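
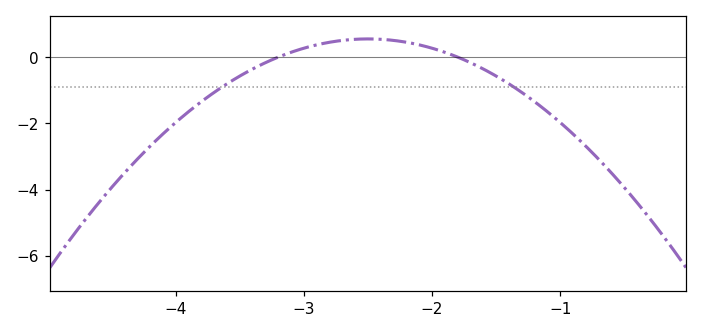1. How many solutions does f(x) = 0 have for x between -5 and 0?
2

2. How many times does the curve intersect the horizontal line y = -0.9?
2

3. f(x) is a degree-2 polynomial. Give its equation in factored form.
y = -1.12(x + 3.2)(x + 1.8)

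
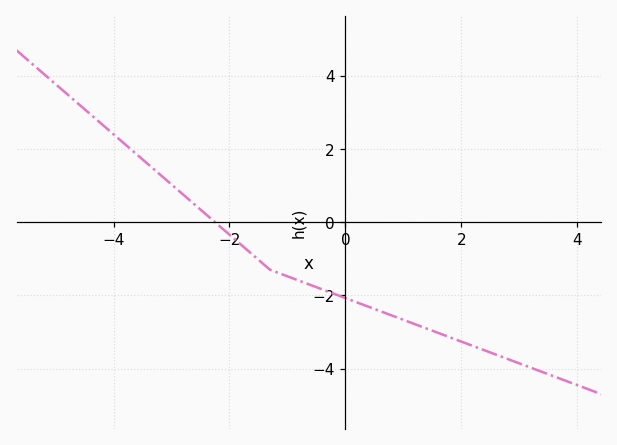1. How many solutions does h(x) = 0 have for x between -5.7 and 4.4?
1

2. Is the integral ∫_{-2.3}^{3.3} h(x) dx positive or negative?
negative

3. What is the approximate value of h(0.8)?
-2.6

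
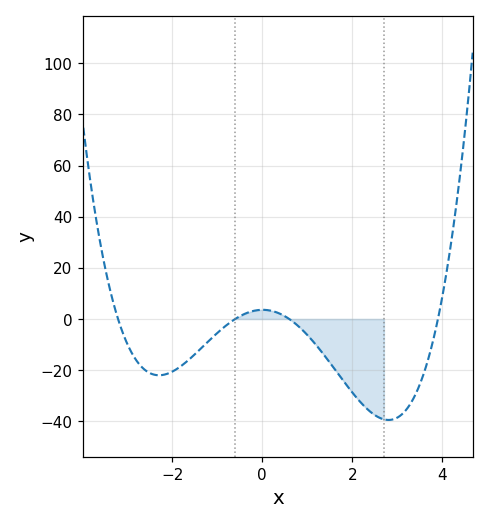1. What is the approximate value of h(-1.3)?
-10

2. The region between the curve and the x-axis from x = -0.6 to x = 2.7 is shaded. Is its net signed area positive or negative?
negative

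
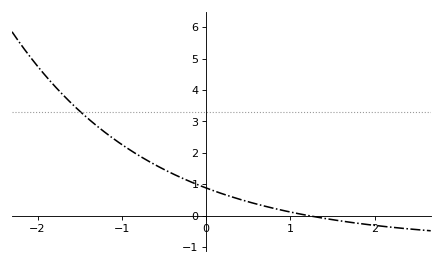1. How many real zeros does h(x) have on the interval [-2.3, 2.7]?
1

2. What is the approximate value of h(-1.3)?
2.86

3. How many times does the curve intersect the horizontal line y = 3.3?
1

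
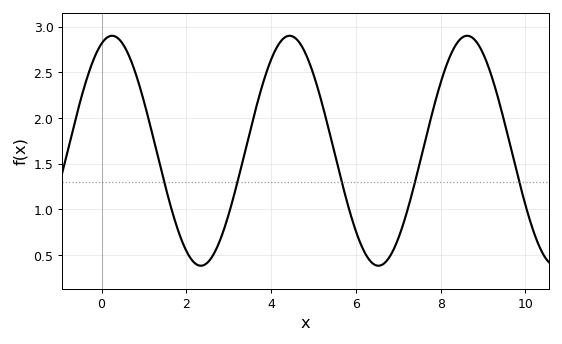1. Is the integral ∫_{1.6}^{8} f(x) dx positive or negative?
positive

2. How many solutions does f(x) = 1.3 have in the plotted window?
5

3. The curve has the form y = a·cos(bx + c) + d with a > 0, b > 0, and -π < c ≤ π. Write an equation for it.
y = 1.26cos(1.5x - 0.37) + 1.64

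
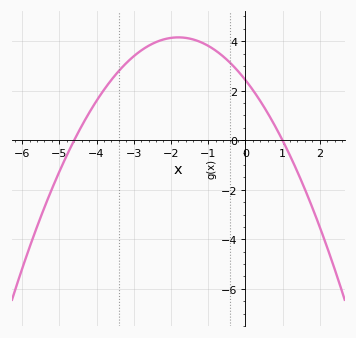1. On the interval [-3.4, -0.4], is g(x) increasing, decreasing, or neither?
neither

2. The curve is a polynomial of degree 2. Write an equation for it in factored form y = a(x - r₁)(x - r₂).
y = -0.53(x + 4.6)(x - 1)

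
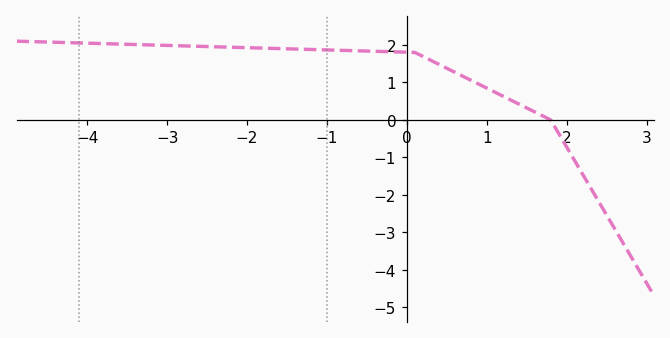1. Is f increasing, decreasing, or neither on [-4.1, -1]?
decreasing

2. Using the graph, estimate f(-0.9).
1.86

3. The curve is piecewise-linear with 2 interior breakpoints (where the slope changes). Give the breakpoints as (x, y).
(0.1, 1.8); (1.8, 0)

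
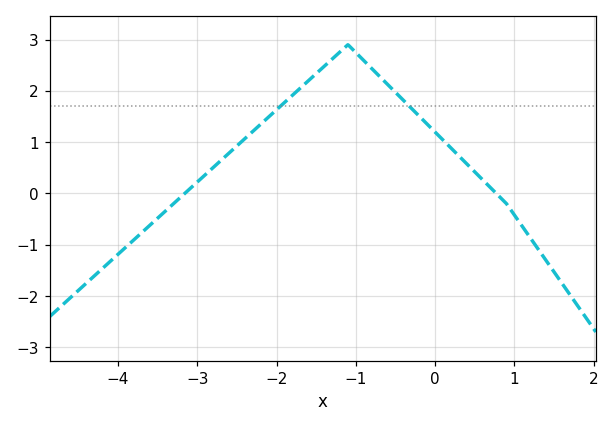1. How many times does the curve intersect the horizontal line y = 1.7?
2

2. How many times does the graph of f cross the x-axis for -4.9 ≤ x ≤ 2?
2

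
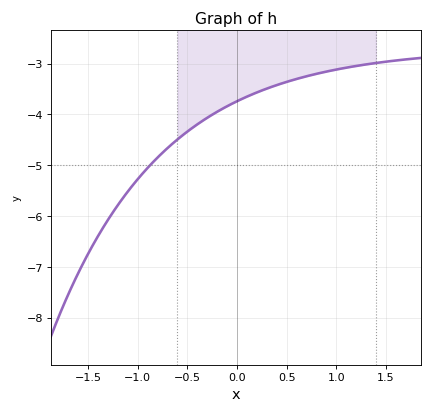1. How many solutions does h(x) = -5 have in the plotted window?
1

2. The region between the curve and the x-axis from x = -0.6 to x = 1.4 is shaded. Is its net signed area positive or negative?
negative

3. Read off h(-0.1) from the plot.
-3.84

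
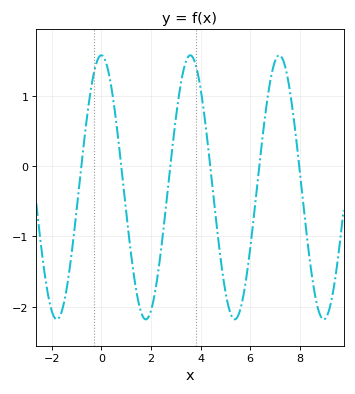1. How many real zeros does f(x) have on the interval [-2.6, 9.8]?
6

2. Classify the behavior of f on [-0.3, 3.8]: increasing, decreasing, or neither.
neither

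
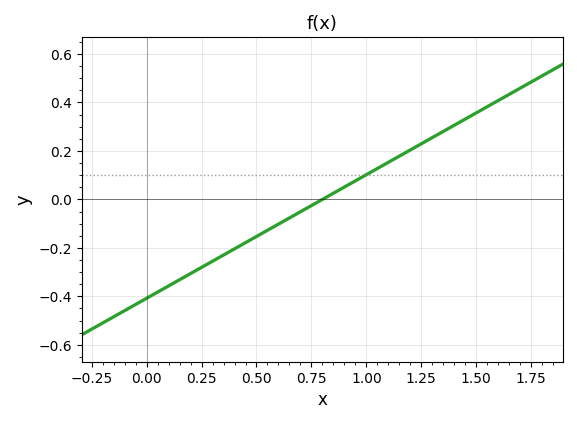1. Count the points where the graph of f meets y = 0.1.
1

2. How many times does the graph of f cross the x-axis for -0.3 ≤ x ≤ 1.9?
1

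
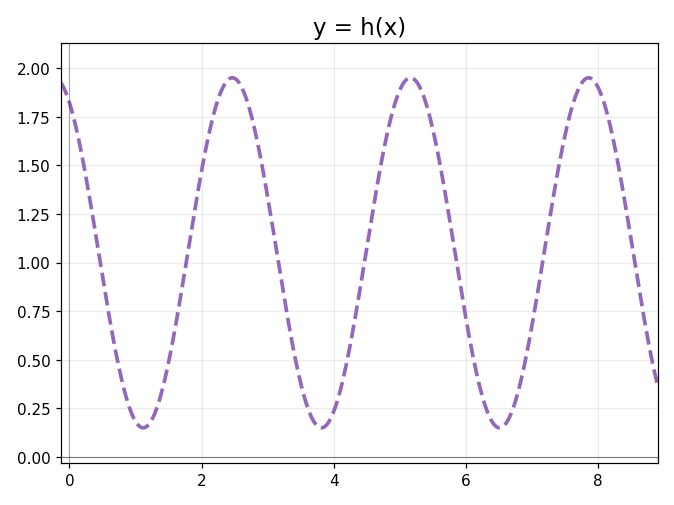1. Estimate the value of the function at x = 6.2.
0.375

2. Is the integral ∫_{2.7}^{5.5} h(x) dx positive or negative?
positive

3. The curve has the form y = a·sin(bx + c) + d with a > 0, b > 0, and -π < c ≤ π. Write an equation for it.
y = 0.9sin(2.33x + 2.11) + 1.05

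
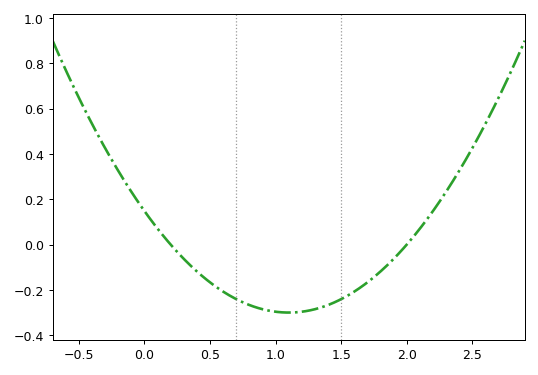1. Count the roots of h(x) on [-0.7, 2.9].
2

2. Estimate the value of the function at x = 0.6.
-0.207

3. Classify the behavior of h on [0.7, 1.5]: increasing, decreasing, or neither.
neither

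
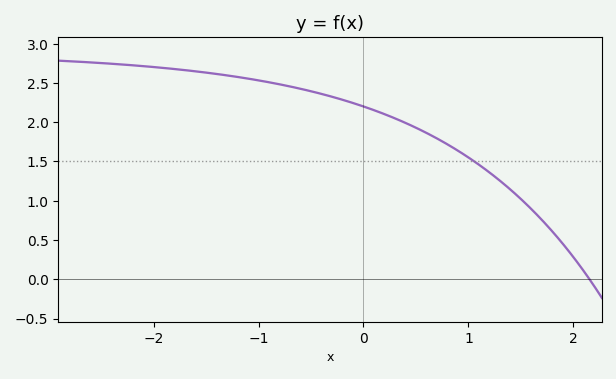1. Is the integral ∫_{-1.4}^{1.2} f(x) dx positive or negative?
positive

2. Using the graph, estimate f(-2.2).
2.7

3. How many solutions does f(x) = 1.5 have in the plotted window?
1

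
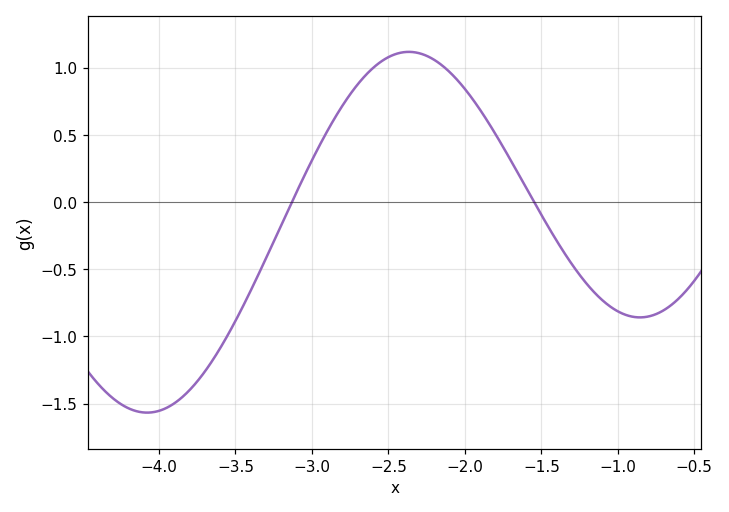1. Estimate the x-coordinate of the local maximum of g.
-2.37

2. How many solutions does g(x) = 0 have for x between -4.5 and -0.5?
2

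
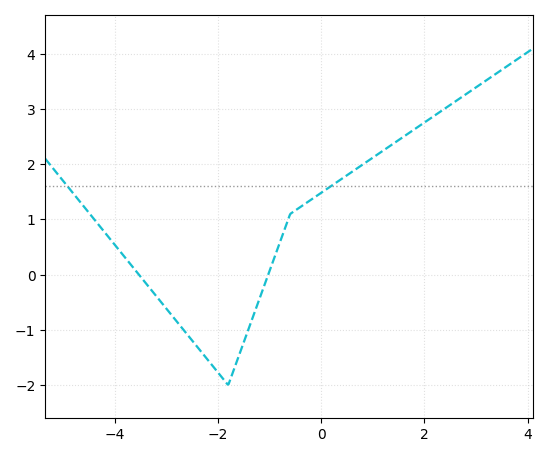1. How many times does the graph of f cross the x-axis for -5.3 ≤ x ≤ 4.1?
2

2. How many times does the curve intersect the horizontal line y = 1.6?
2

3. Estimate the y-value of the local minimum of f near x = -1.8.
-2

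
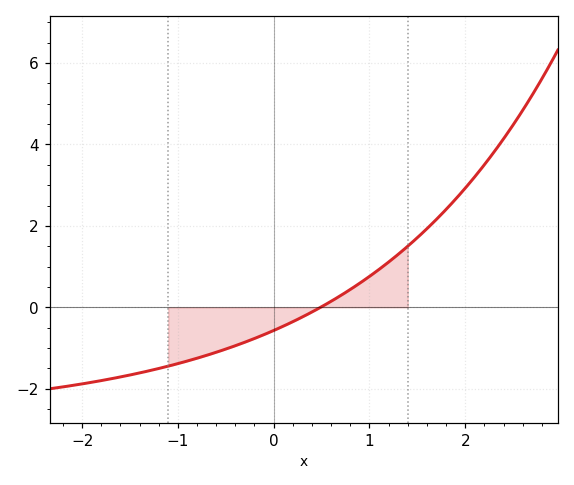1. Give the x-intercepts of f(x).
0.49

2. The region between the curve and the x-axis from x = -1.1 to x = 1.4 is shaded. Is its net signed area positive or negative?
negative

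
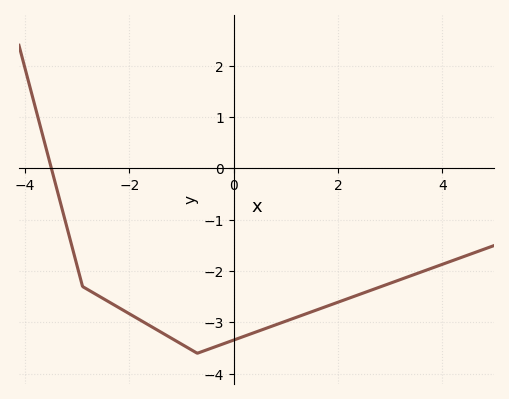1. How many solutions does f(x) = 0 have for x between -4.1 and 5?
1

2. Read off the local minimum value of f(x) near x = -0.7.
-3.6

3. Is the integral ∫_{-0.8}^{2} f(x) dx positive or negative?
negative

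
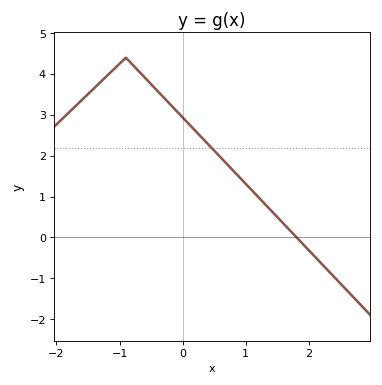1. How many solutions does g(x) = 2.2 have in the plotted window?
1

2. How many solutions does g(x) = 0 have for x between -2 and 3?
1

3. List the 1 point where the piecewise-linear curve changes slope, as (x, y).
(-0.9, 4.4)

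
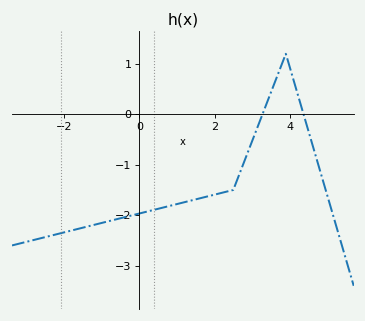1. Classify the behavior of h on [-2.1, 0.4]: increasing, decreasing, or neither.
increasing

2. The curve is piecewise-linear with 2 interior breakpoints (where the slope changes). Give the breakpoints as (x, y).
(2.5, -1.5); (3.9, 1.2)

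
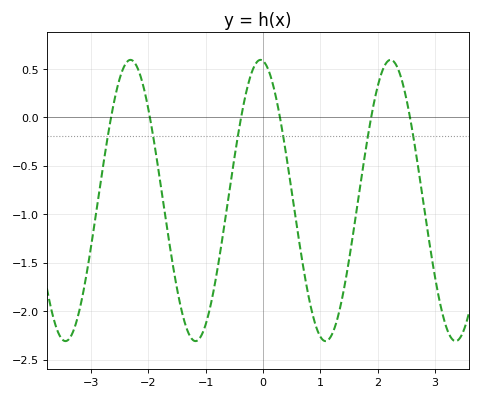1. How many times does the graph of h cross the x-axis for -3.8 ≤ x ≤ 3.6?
6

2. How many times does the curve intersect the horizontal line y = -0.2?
6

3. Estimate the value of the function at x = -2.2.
0.5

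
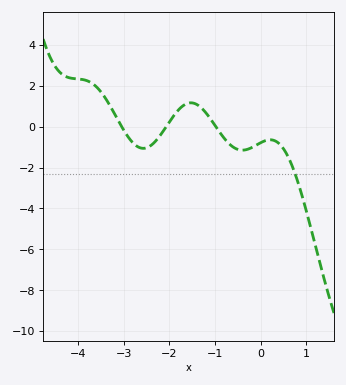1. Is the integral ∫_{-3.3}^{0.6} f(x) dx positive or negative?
negative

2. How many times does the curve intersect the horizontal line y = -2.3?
1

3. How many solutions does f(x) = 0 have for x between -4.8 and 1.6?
3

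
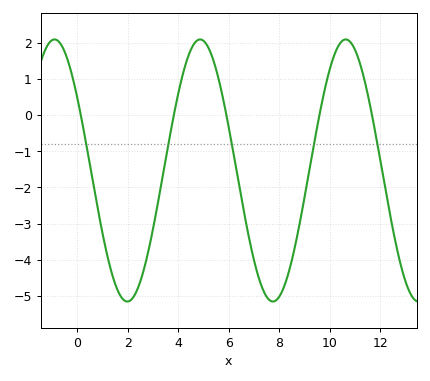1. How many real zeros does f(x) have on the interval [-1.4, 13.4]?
5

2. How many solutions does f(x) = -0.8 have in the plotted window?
5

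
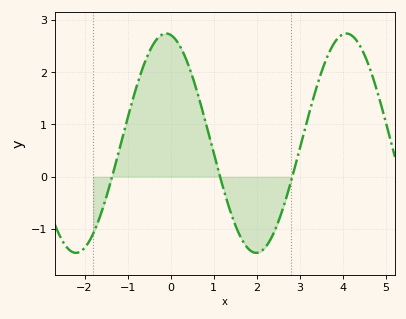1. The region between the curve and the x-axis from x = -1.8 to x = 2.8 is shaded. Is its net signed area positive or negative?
positive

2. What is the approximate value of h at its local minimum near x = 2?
-1.46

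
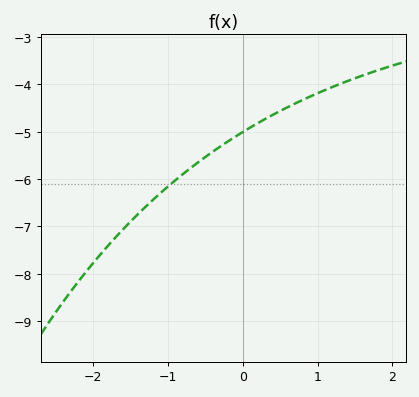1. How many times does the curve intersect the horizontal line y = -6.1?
1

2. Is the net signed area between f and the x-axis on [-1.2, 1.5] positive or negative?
negative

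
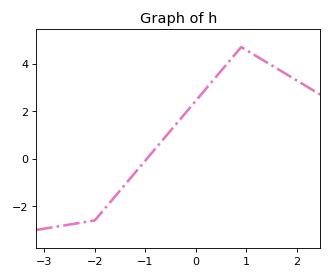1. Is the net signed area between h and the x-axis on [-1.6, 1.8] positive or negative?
positive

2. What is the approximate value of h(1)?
4.6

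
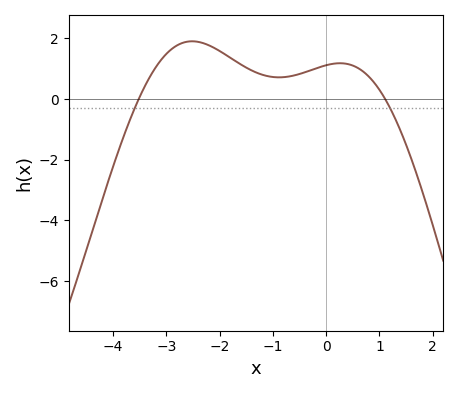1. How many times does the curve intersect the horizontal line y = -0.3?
2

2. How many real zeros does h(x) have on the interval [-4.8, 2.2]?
2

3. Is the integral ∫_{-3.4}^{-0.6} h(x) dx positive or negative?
positive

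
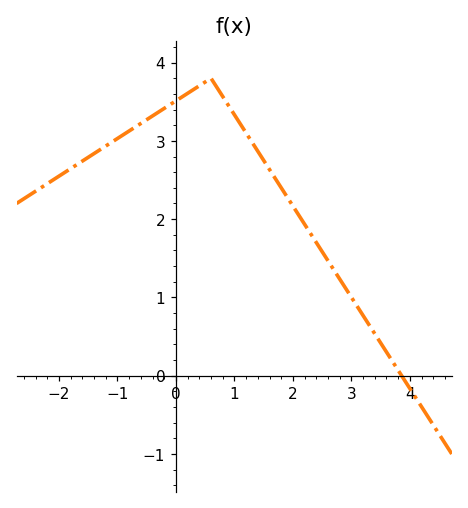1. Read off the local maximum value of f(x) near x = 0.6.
3.8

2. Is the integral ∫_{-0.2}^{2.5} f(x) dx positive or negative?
positive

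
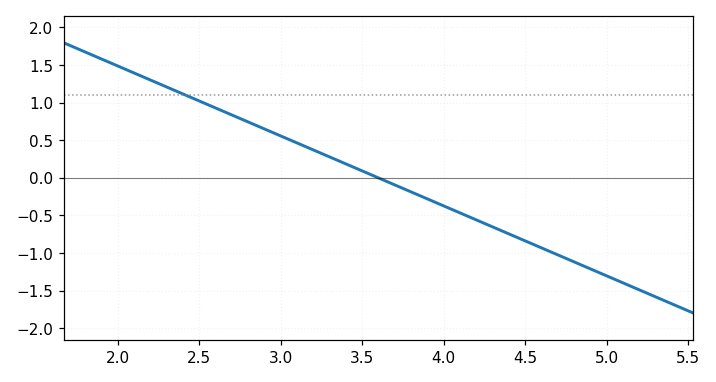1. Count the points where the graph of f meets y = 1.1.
1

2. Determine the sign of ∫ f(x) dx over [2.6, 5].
negative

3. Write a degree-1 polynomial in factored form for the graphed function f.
y = -0.93(x - 3.6)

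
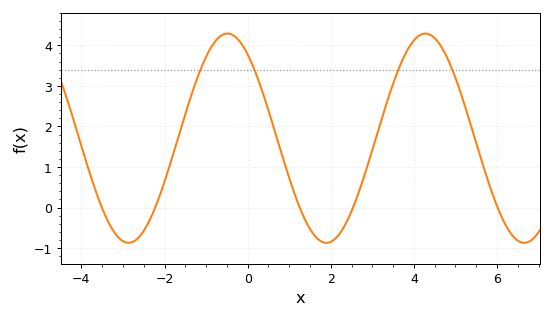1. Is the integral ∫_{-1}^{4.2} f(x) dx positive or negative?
positive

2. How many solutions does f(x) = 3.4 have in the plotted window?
4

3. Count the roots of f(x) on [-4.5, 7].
5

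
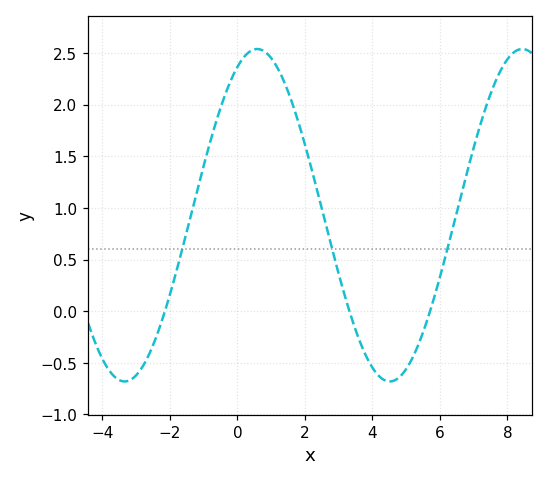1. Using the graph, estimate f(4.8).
-0.65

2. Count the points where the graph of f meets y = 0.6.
3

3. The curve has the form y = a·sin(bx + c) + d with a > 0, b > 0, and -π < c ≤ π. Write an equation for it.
y = 1.61sin(0.8x + 1.1) + 0.93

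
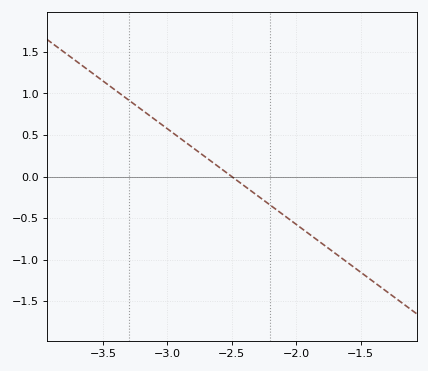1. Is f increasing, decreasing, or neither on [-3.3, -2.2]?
decreasing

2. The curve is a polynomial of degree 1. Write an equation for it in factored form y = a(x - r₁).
y = -1.15(x + 2.5)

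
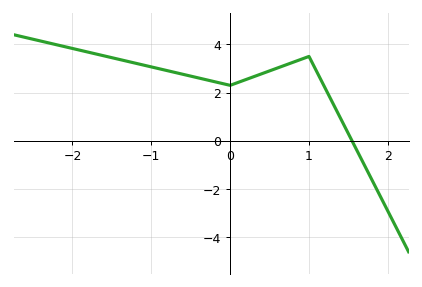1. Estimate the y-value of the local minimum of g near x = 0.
2.3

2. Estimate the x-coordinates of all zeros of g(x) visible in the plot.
1.55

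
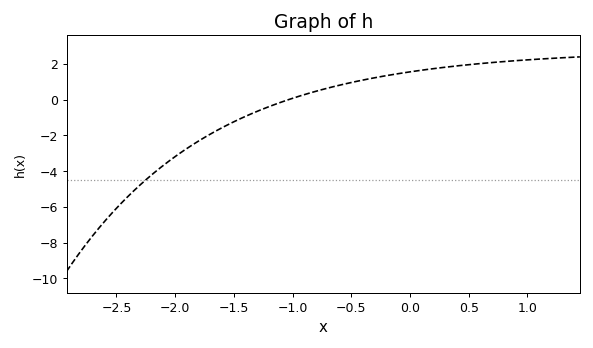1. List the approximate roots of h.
-1.03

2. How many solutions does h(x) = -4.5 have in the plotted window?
1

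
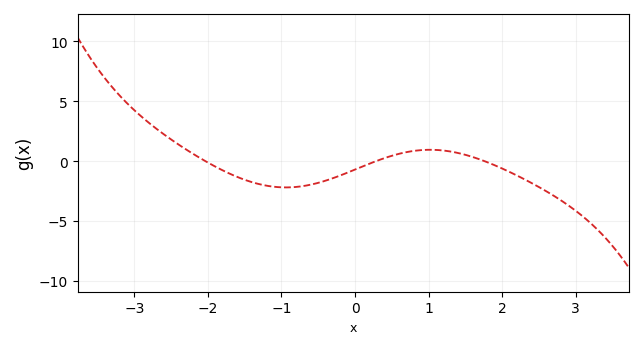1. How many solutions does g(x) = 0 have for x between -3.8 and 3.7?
3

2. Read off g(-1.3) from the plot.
-2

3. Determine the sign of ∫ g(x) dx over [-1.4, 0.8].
negative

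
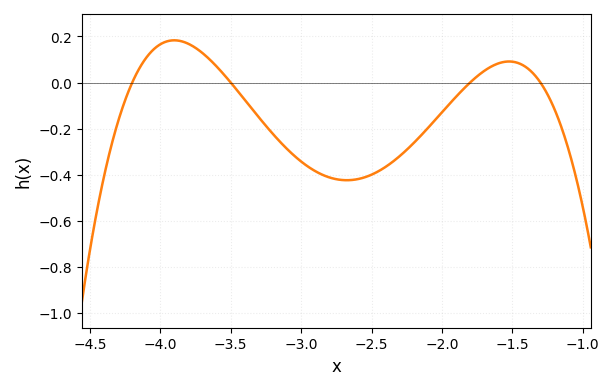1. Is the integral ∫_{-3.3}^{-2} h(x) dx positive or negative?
negative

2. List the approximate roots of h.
-4.2, -3.5, -1.8, -1.3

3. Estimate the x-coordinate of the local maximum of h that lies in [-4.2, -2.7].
-3.9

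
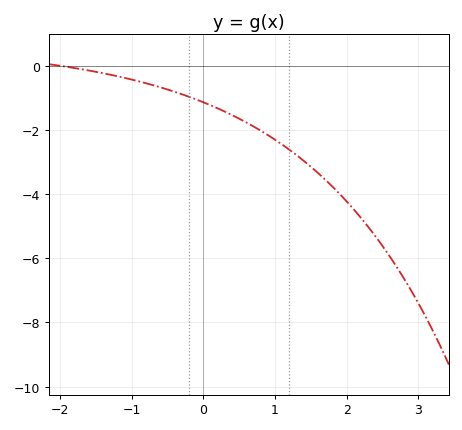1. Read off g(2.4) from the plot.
-5.32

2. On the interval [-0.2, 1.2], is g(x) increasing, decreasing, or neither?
decreasing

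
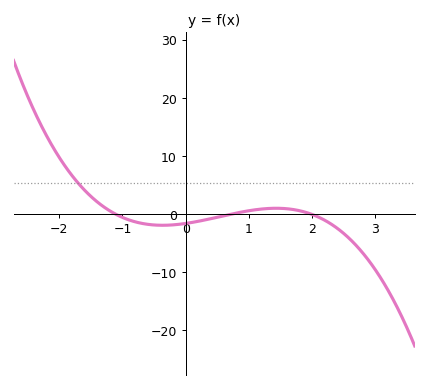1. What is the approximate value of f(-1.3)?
1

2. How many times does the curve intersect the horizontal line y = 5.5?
1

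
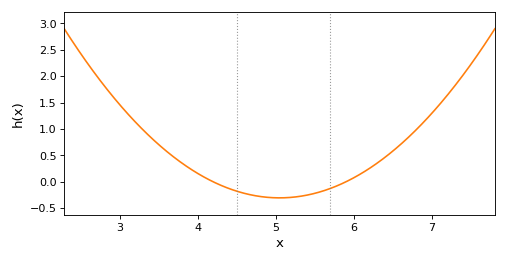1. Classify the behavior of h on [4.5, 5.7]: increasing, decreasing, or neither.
neither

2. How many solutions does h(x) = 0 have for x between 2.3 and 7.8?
2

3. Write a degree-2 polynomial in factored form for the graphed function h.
y = 0.42(x - 4.2)(x - 5.9)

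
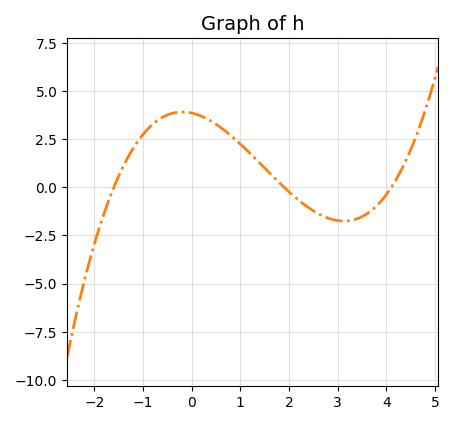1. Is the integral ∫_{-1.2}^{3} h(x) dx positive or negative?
positive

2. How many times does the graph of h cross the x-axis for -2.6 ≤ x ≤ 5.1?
3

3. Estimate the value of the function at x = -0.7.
3.48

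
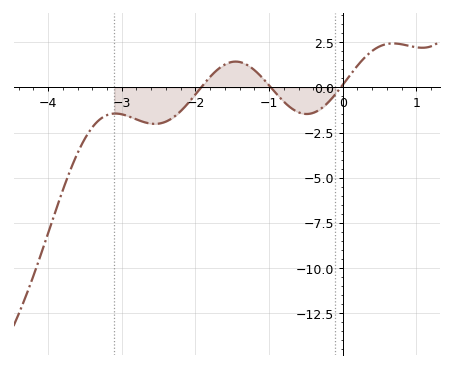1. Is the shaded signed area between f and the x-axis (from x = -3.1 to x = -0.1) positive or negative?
negative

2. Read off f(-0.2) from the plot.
-0.8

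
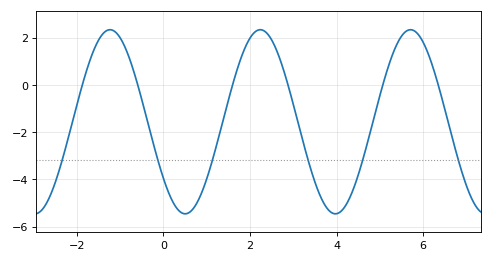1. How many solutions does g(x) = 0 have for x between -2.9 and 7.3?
6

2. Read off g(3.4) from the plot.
-3.6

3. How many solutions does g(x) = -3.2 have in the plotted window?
6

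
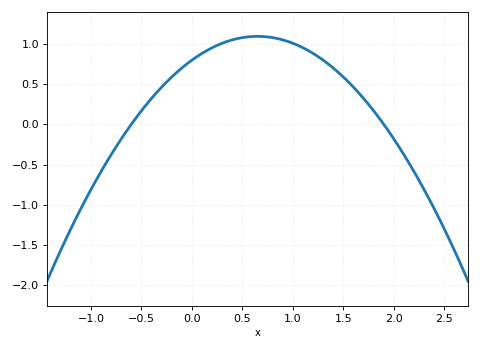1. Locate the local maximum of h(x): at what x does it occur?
0.6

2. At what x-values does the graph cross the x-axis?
-0.6, 1.9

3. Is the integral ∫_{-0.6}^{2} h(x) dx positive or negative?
positive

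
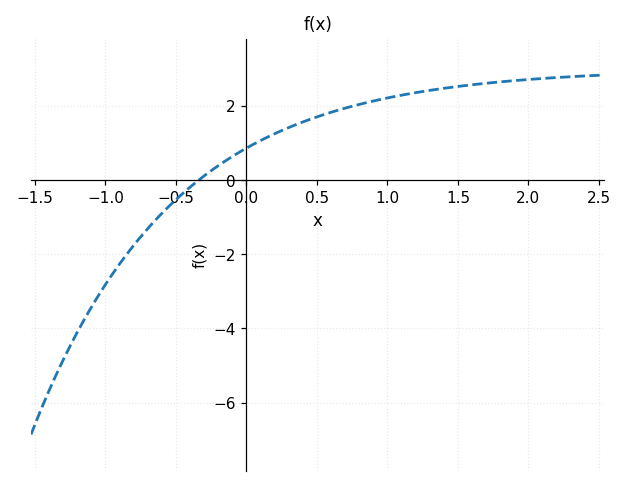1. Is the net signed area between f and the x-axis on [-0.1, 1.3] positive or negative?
positive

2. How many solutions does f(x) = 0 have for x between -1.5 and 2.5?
1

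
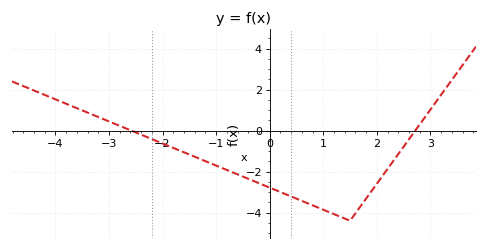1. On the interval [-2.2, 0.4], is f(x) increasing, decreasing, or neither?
decreasing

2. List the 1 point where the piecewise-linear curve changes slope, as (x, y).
(1.5, -4.4)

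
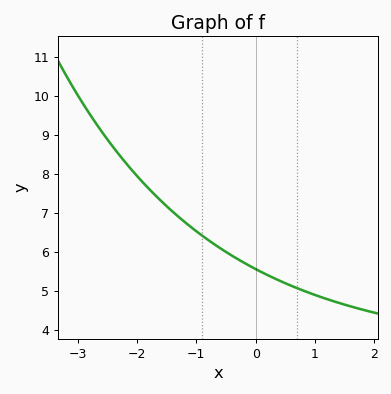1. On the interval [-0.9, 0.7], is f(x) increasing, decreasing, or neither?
decreasing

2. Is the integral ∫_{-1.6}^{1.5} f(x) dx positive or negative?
positive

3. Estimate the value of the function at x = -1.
6.53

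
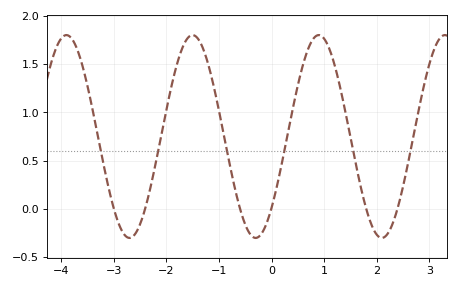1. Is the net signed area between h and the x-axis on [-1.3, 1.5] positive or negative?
positive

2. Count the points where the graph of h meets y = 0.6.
6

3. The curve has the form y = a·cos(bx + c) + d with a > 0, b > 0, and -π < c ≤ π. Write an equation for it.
y = 1.05cos(2.6x - 2.4) + 0.75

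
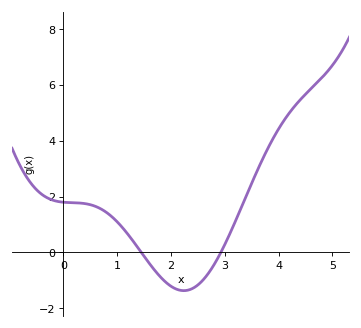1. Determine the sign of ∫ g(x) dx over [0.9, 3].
negative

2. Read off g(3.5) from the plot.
2.4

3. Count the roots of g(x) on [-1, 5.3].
2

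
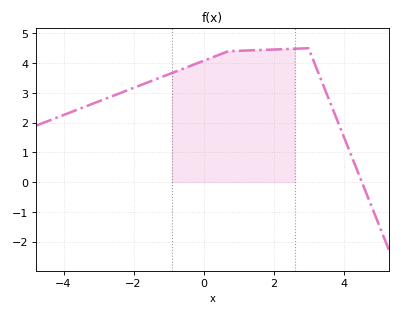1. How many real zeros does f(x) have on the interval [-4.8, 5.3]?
1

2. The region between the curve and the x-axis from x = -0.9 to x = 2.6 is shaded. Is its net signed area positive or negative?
positive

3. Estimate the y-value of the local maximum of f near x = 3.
4.5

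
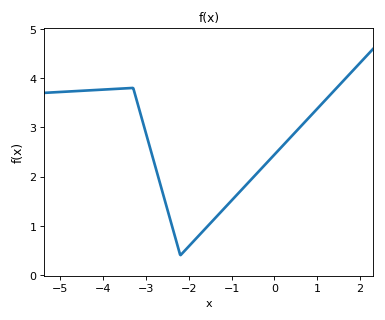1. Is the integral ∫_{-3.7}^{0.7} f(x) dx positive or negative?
positive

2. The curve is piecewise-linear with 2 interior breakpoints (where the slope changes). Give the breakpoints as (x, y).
(-3.3, 3.8); (-2.2, 0.4)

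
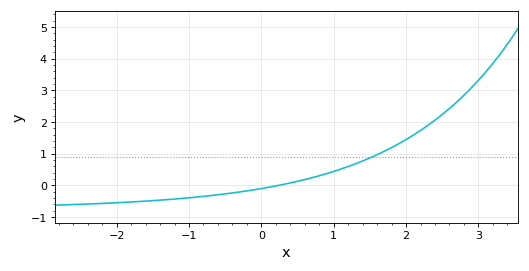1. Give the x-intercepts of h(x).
0.238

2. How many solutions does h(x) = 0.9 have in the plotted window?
1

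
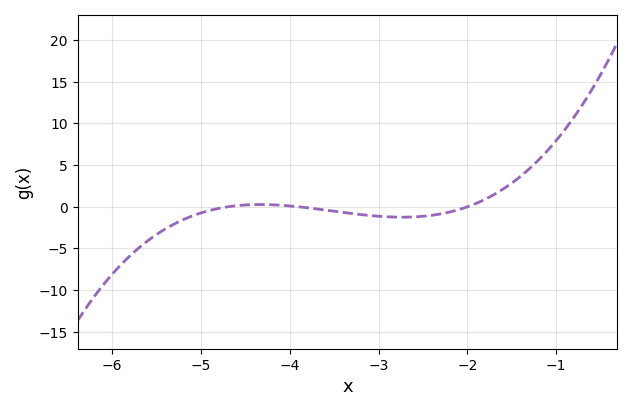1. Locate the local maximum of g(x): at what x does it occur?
-4.34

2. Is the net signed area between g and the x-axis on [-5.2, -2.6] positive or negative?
negative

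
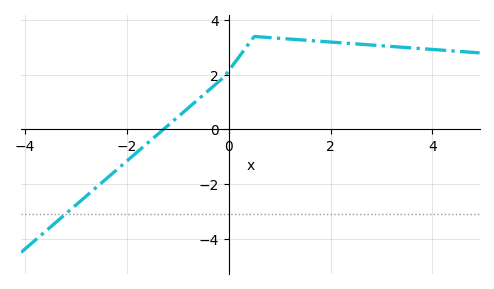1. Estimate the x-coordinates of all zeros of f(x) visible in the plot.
-1.2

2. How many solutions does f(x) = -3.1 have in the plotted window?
1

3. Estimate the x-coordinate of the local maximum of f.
0.6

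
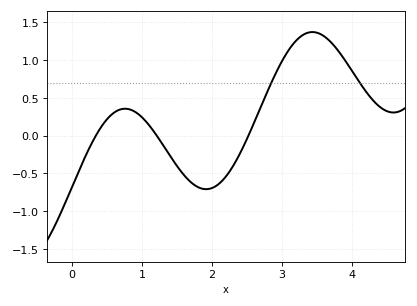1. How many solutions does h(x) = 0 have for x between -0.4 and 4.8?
3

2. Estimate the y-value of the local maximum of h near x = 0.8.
0.357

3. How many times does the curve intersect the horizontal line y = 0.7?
2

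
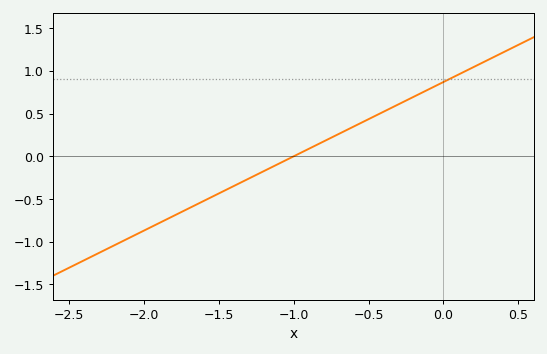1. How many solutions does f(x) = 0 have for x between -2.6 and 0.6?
1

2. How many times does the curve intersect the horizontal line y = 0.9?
1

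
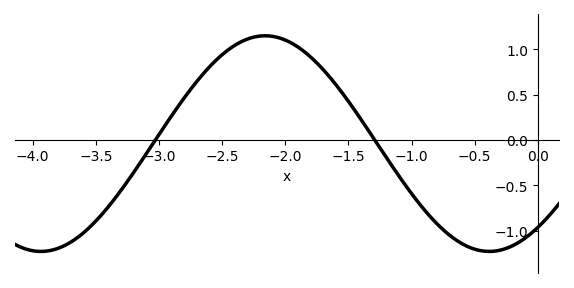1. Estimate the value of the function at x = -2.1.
1.14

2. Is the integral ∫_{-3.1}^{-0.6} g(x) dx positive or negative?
positive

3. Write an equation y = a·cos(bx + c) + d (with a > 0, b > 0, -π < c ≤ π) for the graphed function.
y = 1.19cos(1.77x - 2.46) - 0.04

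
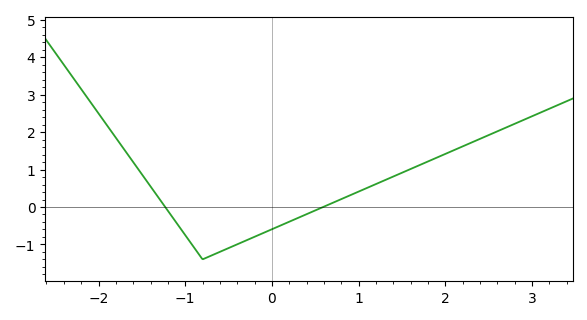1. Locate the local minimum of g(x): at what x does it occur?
-0.8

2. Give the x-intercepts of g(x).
-1.2, 0.6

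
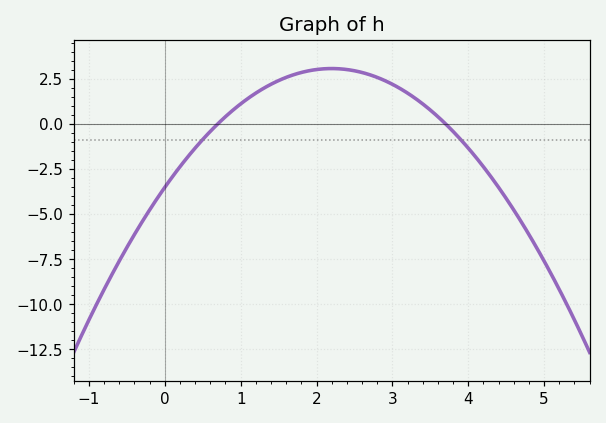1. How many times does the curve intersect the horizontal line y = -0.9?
2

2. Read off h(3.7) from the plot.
0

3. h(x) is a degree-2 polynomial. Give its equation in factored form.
y = -1.36(x - 0.7)(x - 3.7)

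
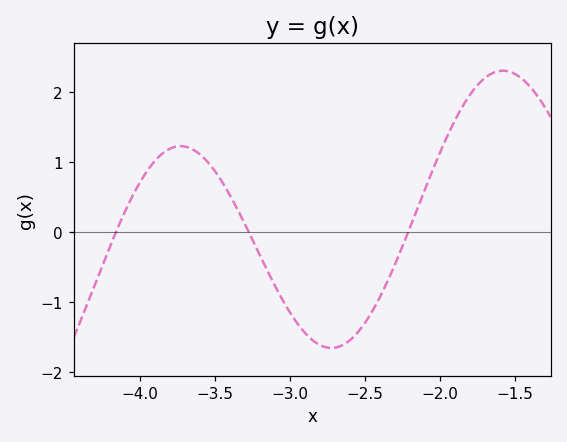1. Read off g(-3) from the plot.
-1.1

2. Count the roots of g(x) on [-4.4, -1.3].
3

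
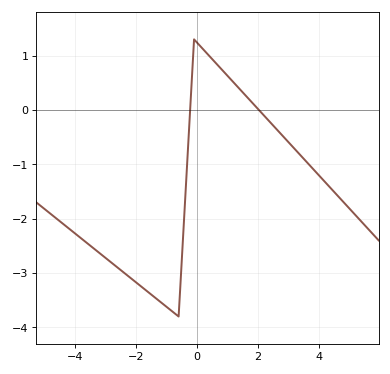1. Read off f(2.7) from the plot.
-0.4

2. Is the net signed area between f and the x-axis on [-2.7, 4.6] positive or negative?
negative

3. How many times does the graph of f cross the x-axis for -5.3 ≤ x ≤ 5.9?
2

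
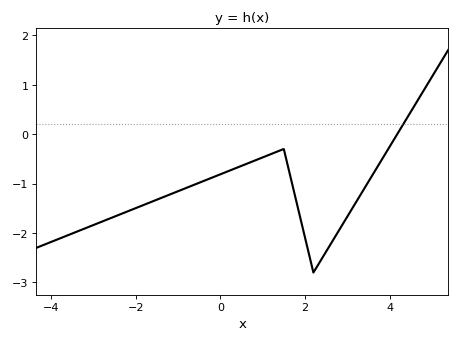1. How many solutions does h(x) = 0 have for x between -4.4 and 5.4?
1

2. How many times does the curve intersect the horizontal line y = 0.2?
1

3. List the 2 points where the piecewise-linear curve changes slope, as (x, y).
(1.5, -0.3); (2.2, -2.8)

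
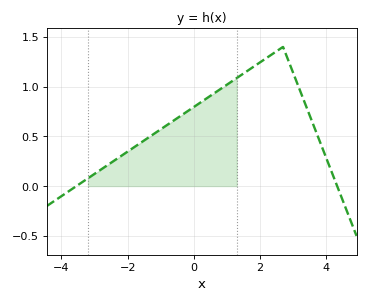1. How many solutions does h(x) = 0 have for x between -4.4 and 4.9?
2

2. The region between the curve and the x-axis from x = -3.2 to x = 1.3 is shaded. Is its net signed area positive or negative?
positive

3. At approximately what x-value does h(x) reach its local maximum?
2.7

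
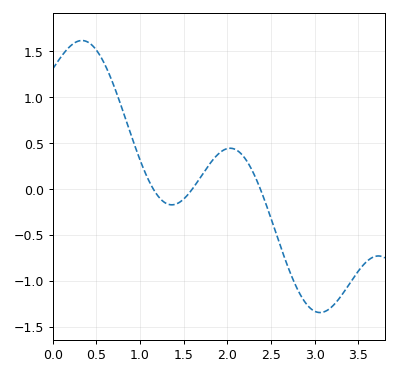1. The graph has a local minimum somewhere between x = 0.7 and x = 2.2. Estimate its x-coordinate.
1.36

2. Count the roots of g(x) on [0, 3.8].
3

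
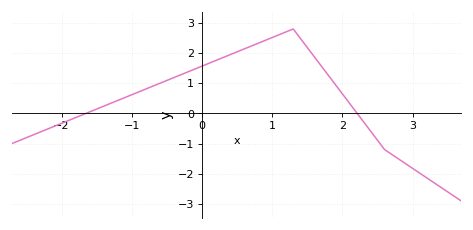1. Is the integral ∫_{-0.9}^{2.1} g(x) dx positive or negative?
positive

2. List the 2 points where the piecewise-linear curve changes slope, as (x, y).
(1.3, 2.8); (2.6, -1.2)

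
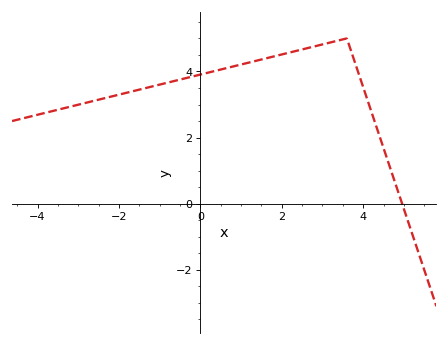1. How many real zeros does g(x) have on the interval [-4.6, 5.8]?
1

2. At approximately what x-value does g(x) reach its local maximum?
3.6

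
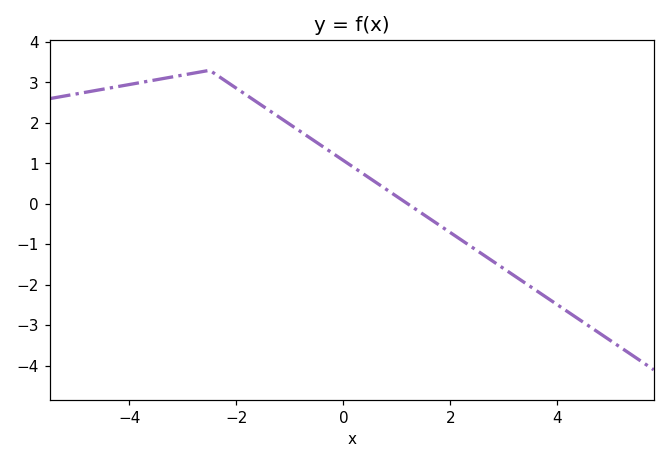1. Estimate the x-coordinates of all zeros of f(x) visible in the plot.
1.2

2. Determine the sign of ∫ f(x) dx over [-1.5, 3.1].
positive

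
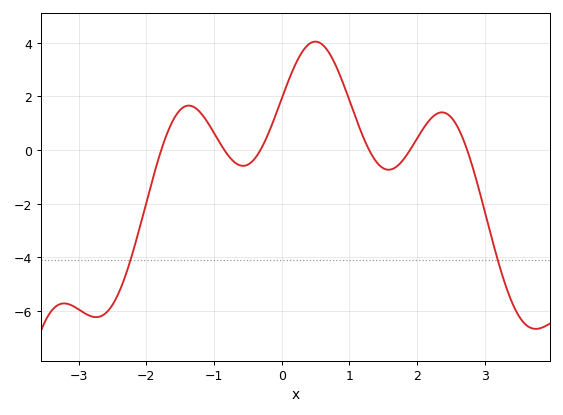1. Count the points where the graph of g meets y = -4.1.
2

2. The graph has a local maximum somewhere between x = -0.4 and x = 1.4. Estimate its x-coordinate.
0.4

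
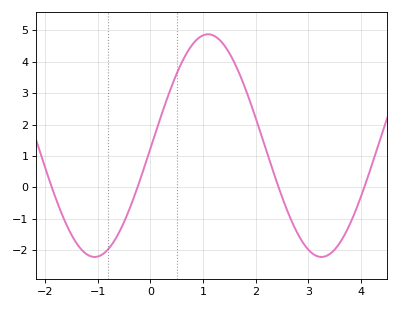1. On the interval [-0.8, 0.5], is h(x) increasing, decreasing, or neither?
increasing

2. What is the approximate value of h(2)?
2.2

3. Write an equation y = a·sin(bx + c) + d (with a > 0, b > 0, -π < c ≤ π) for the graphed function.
y = 3.54sin(1.5x - 0.03) + 1.33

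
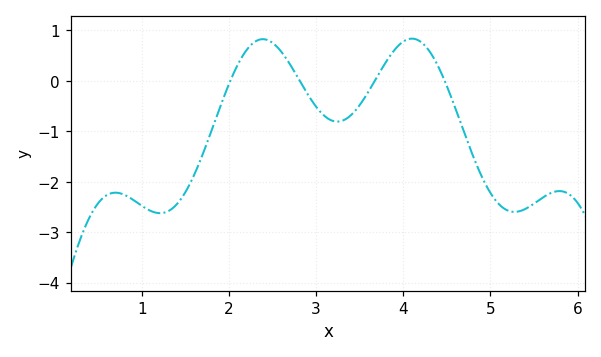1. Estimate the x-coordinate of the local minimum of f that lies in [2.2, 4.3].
3.2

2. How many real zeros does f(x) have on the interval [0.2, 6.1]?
4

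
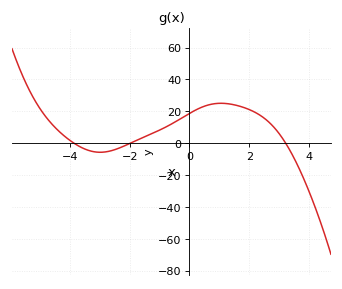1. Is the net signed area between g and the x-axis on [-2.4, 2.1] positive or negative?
positive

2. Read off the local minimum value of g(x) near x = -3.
-6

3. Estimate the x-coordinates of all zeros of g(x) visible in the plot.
-3.8, -2, 3.2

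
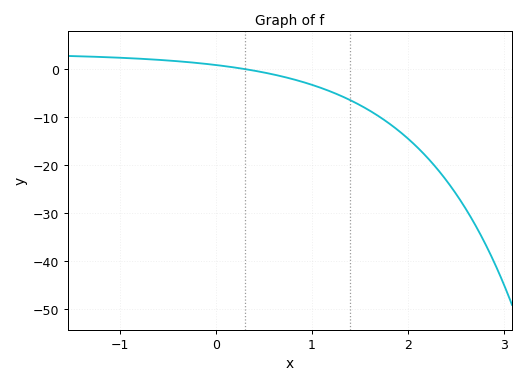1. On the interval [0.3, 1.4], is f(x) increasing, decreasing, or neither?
decreasing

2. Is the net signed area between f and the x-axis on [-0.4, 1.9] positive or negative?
negative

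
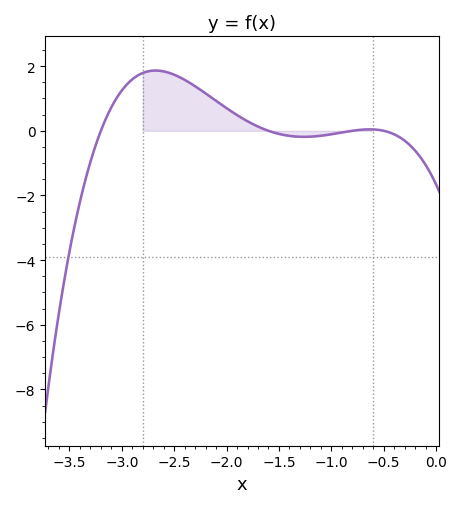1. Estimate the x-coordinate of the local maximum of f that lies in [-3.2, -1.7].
-2.68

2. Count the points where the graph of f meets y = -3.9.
1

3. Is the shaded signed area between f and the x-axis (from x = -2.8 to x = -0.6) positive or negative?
positive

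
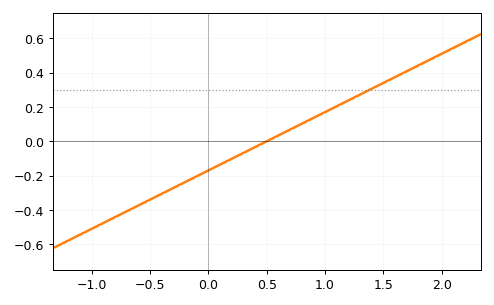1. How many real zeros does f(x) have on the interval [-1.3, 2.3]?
1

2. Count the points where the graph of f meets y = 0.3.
1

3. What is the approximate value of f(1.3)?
0.272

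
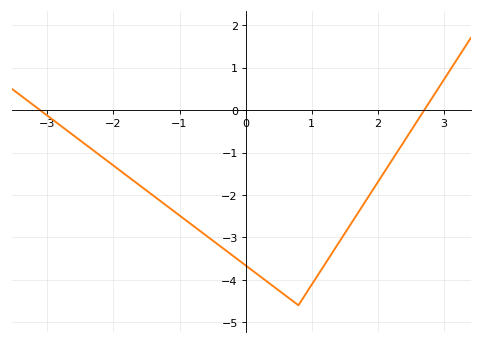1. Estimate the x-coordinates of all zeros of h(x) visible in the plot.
-3.1, 2.7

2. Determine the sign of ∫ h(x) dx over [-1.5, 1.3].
negative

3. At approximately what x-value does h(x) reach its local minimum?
0.8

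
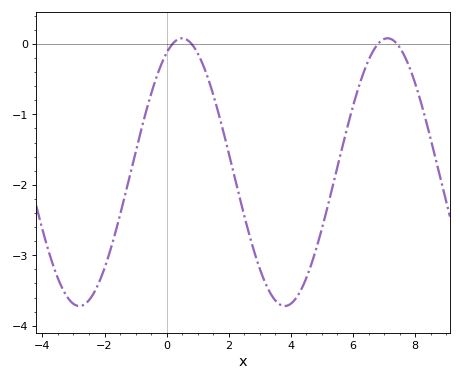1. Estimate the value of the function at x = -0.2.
-0.3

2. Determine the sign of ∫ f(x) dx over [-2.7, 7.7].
negative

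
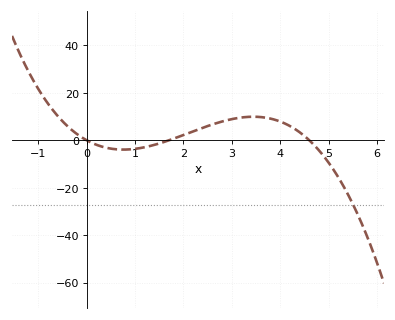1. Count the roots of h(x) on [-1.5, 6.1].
3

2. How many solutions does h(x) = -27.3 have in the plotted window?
1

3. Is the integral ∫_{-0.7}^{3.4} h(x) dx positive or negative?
positive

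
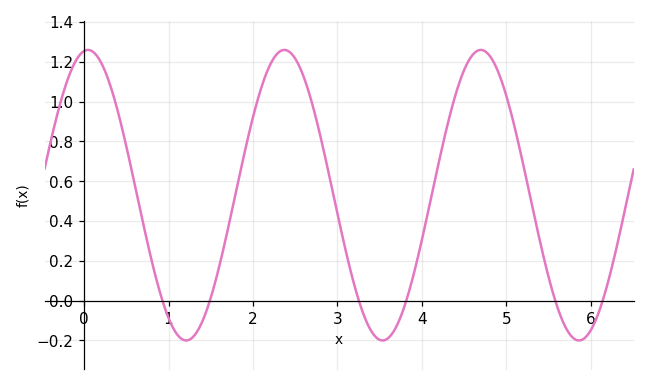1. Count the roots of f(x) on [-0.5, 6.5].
6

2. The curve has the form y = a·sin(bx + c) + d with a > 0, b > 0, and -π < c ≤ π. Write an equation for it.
y = 0.73sin(2.7x + 1.5) + 0.53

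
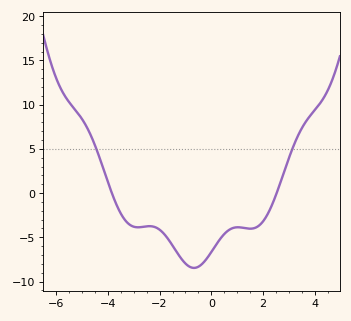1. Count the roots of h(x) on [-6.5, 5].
2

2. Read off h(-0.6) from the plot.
-8.43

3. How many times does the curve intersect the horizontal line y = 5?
2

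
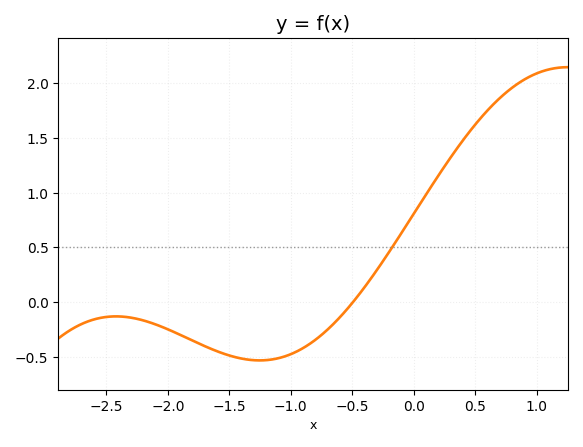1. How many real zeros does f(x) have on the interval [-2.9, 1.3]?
1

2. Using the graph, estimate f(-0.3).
0.291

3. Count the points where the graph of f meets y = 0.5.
1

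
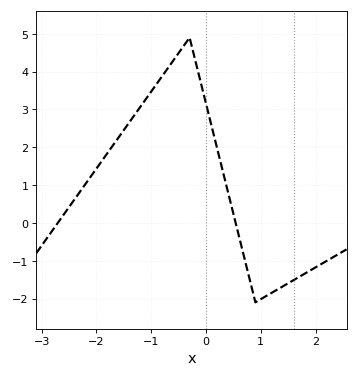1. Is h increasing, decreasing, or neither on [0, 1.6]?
neither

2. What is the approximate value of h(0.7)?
-0.933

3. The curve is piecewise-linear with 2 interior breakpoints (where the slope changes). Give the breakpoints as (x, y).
(-0.3, 4.9); (0.9, -2.1)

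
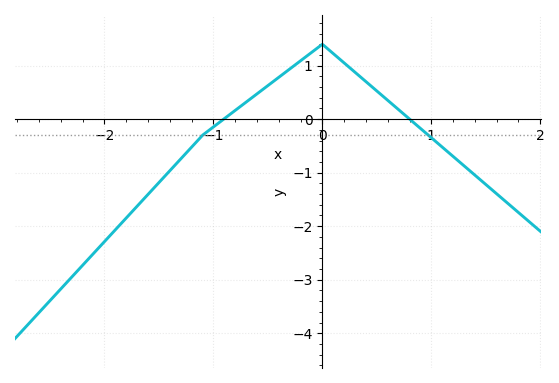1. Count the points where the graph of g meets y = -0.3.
2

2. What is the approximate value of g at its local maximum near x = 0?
1.4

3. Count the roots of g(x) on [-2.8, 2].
2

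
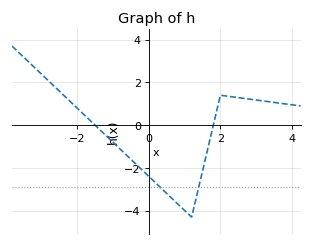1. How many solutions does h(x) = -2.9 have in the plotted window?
2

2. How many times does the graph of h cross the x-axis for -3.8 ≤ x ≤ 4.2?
2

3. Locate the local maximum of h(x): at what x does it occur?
2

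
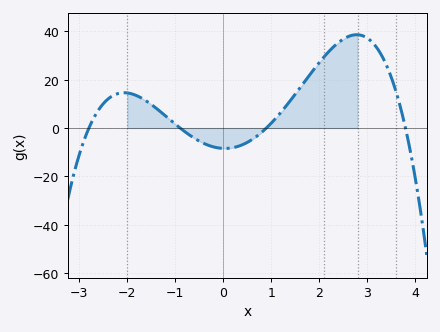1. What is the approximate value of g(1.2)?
6.42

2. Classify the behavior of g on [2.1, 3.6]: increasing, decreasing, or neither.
neither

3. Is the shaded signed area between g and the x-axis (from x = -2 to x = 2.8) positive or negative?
positive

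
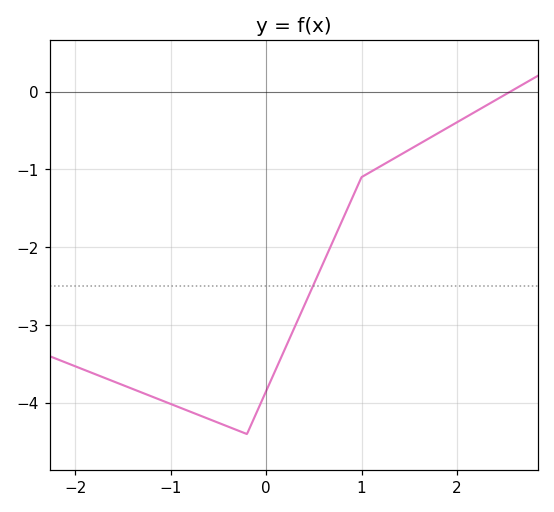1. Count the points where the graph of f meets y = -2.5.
1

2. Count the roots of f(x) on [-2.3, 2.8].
1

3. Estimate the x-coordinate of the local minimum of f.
-0.202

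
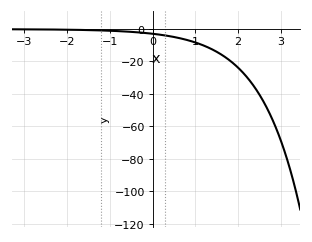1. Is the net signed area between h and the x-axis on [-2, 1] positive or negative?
negative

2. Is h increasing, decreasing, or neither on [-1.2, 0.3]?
decreasing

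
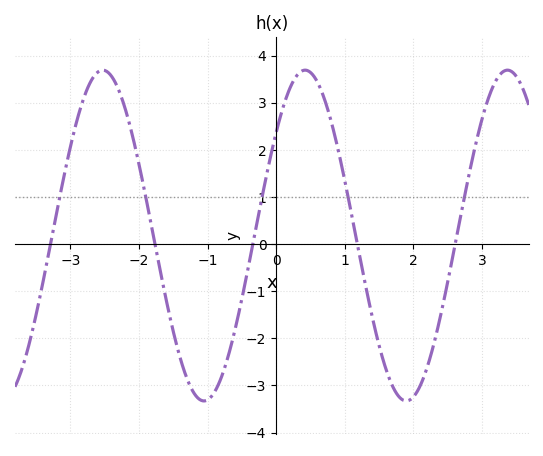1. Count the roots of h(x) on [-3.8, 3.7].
5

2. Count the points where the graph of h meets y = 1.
5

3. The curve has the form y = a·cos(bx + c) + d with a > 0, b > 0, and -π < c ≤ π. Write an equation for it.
y = 3.51cos(2.13x - 0.9) + 0.18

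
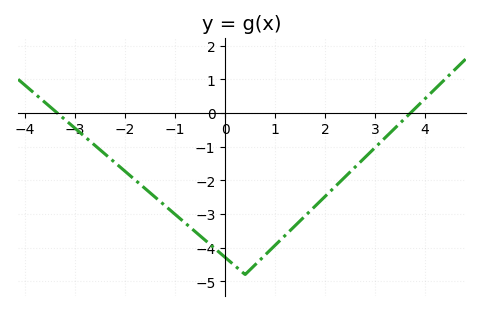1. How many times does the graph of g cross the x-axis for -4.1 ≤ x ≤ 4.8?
2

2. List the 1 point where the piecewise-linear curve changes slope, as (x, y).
(0.4, -4.8)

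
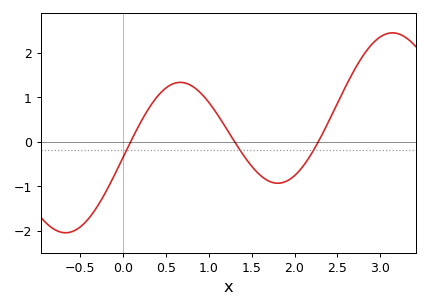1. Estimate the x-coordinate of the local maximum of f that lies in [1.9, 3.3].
3.1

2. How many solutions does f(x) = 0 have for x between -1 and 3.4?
3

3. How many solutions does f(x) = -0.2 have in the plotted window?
3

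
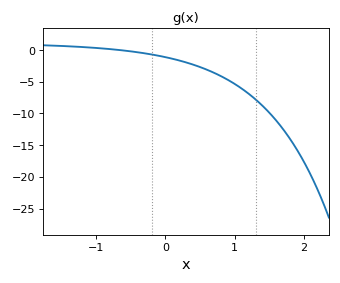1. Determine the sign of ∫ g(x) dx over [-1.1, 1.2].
negative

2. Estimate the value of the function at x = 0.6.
-3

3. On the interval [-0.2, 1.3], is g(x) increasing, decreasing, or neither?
decreasing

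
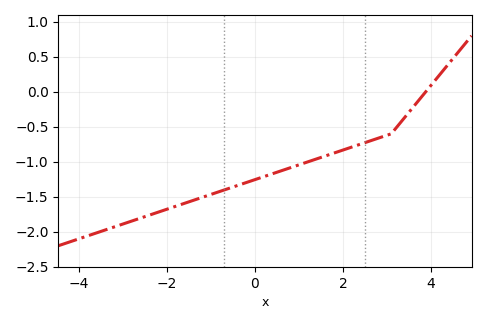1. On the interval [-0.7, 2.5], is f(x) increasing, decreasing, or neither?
increasing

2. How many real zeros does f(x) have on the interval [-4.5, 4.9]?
1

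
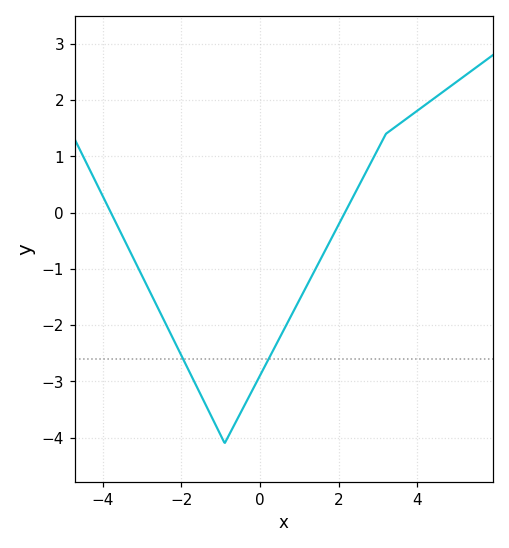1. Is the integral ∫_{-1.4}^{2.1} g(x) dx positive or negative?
negative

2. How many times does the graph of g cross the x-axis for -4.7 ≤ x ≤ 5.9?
2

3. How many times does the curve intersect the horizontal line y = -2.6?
2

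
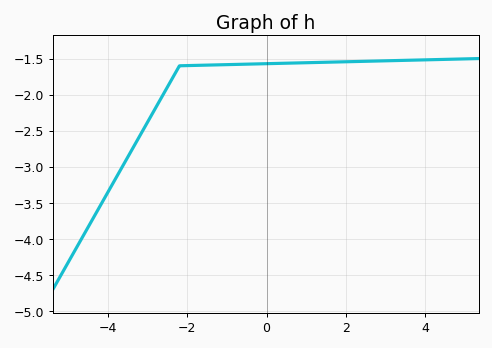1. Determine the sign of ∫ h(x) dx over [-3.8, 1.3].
negative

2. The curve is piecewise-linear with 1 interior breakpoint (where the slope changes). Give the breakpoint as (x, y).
(-2.2, -1.6)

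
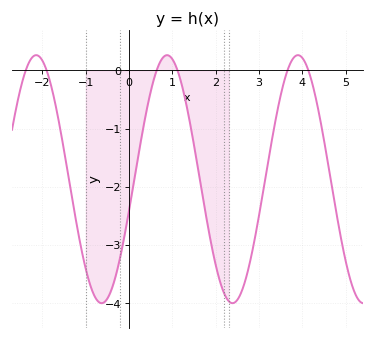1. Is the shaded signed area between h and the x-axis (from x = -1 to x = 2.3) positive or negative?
negative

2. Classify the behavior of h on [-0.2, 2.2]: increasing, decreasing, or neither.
neither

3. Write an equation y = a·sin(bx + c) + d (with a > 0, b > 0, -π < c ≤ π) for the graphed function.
y = 2.13sin(2.08x - 0.252) - 1.87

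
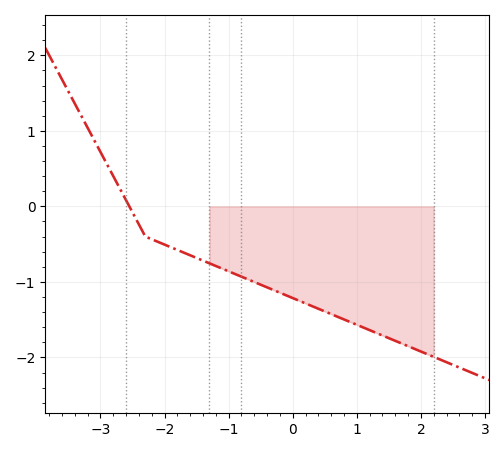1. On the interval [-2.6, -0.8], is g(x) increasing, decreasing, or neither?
decreasing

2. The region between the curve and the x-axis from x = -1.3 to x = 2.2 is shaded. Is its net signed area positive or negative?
negative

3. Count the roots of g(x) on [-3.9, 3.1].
1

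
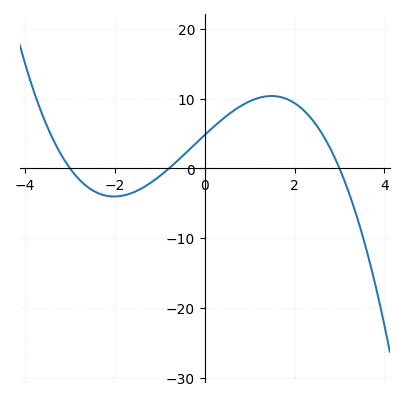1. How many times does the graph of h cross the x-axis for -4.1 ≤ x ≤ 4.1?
3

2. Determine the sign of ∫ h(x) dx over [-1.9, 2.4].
positive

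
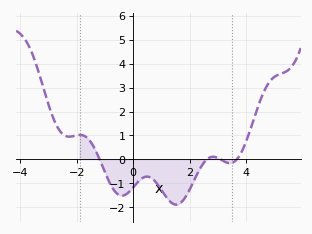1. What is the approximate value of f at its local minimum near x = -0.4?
-1.5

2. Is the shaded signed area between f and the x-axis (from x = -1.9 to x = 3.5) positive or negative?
negative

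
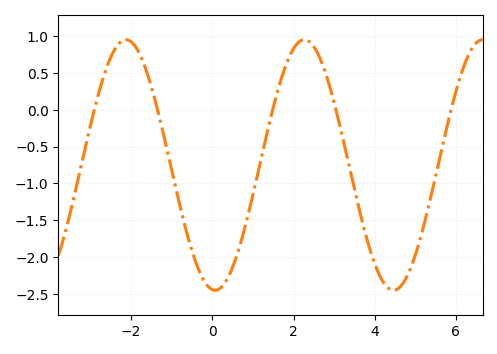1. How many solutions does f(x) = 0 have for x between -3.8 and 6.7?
5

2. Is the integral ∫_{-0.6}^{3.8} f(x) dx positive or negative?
negative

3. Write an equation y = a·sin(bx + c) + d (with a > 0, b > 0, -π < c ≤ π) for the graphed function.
y = 1.7sin(1.43x - 1.67) - 0.75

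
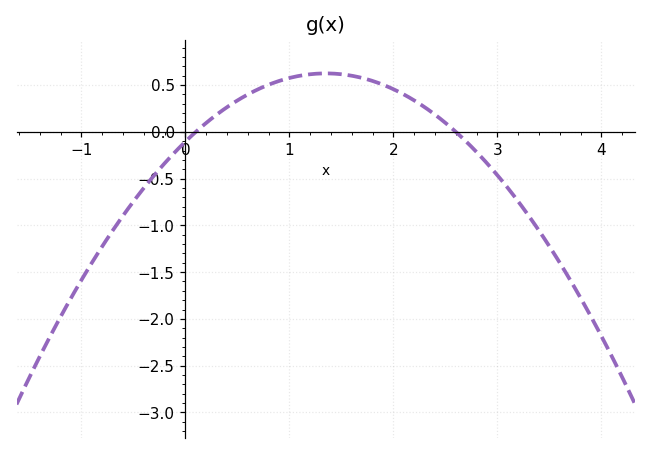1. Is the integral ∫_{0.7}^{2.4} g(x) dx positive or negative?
positive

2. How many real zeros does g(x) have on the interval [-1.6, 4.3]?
2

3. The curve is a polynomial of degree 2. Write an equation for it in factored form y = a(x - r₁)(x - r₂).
y = -0.4(x - 0.1)(x - 2.6)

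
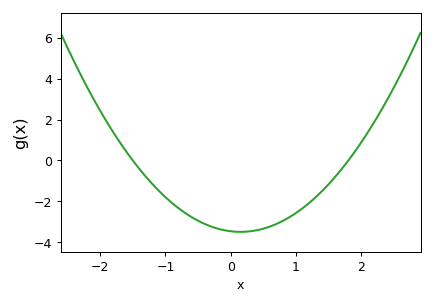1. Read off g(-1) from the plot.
-1.79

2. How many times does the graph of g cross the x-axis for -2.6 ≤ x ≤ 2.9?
2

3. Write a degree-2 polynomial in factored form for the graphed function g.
y = 1.28(x + 1.5)(x - 1.8)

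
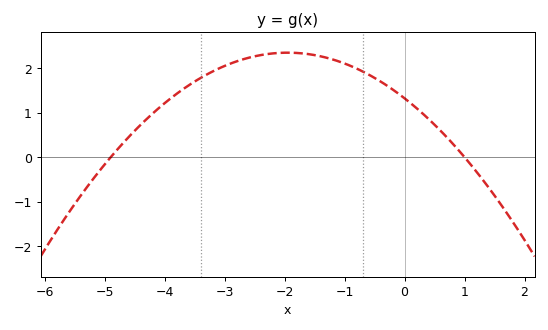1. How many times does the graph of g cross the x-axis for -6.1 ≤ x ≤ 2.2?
2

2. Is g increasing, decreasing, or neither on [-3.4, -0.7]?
neither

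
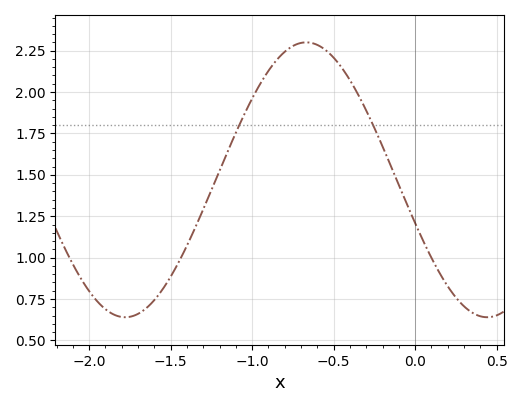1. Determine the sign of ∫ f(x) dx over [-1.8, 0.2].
positive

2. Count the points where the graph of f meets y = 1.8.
2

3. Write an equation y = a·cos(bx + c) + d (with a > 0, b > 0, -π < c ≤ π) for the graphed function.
y = 0.83cos(2.83x + 1.89) + 1.47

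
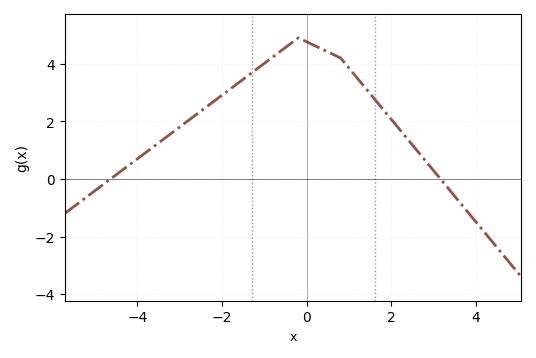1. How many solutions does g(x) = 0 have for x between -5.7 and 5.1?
2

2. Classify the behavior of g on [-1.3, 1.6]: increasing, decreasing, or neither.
neither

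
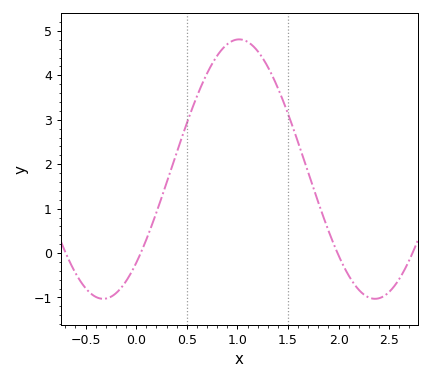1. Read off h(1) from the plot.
4.8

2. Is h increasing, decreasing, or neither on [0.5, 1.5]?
neither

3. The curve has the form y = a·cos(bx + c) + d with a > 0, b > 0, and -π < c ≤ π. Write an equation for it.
y = 2.92cos(2.3x - 2.4) + 1.89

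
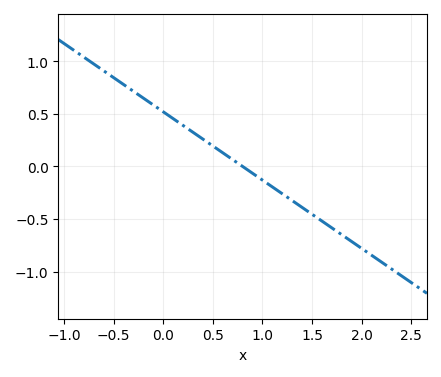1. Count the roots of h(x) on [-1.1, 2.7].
1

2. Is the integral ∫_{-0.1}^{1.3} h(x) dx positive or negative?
positive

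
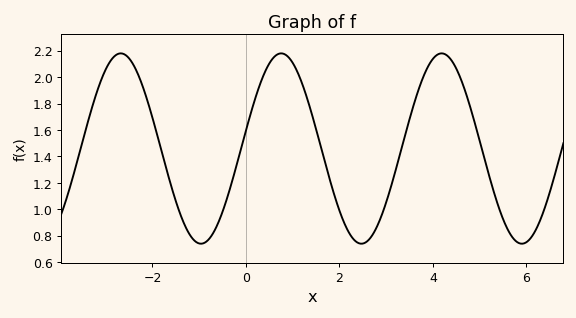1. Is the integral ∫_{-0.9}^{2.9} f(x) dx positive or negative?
positive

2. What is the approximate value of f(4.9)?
1.66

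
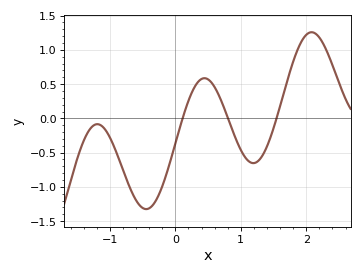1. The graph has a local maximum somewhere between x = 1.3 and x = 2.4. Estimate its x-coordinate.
2.08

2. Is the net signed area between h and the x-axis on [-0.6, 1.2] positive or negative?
negative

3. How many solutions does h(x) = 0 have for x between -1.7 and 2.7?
3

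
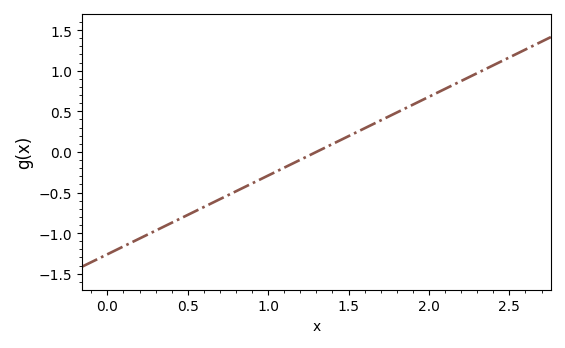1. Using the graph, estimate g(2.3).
0.97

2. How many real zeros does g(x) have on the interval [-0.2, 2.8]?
1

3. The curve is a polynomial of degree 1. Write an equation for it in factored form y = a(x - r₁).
y = 0.97(x - 1.3)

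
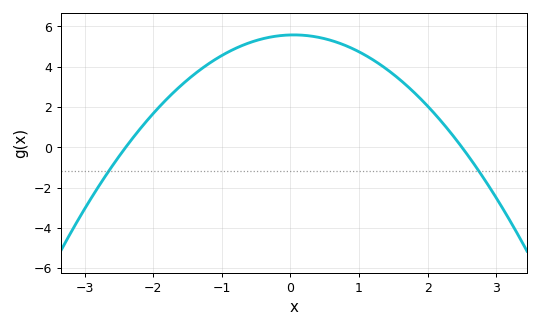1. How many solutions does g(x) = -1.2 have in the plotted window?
2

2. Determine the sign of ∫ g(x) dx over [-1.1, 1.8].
positive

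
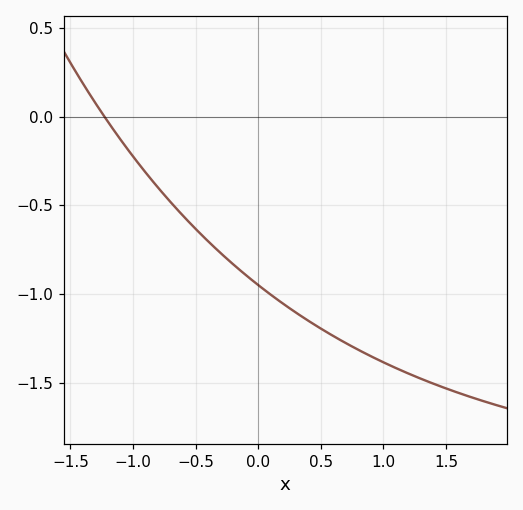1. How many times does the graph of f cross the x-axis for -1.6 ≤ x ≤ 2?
1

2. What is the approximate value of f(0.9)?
-1.35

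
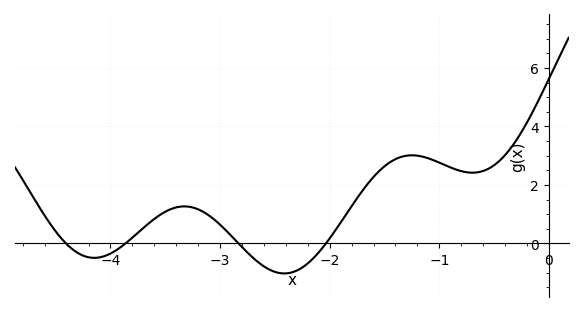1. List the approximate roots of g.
-4.41, -3.86, -2.83, -2.03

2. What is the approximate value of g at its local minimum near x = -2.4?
-1.03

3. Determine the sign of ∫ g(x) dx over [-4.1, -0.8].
positive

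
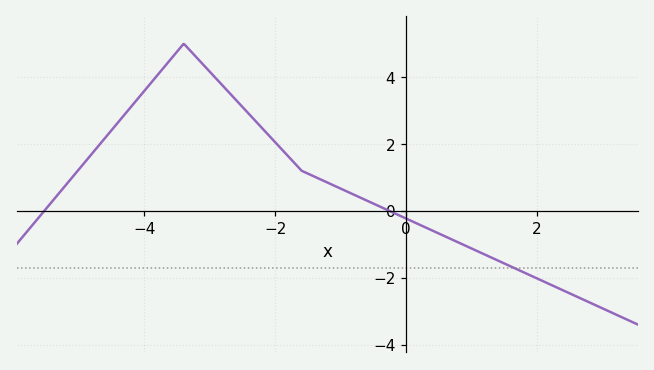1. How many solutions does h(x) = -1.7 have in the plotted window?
1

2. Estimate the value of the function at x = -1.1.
0.753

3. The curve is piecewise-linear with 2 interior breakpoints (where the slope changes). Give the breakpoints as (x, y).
(-3.4, 5); (-1.6, 1.2)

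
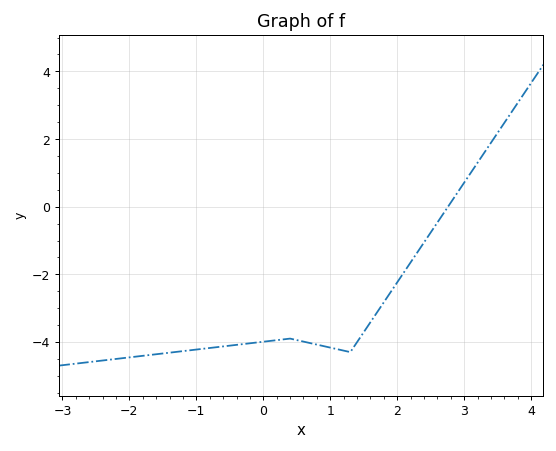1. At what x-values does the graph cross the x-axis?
2.76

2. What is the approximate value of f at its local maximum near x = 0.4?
-3.9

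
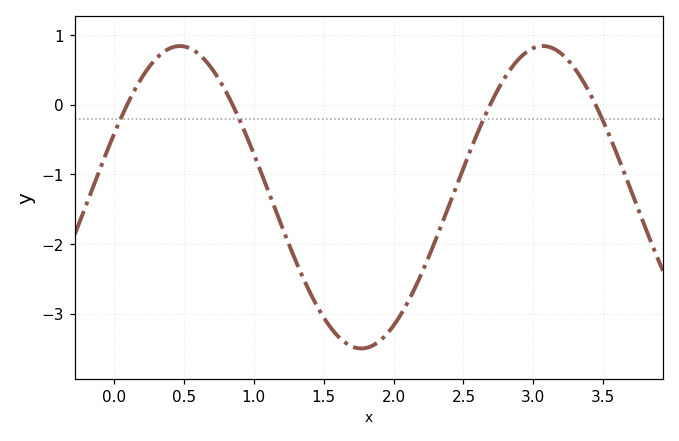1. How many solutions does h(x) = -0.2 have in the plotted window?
4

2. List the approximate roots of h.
0.1, 0.8, 2.7, 3.4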